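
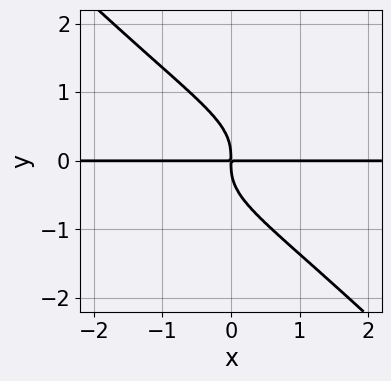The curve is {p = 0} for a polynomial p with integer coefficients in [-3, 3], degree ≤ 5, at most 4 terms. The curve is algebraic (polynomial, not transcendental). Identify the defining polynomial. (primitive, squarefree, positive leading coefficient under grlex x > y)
3*x*y^3 + 3*y^4 + 2*x*y

(a) The degree is 4 — a generic line meets the curve in up to 4 points.
(b) Reading off the gridlines: the visible x-axis segment lies entirely on the curve.
(c) Solving for integer coefficients yields p as stated.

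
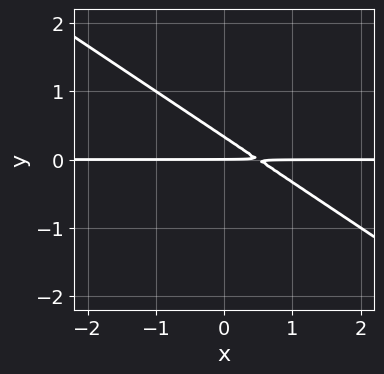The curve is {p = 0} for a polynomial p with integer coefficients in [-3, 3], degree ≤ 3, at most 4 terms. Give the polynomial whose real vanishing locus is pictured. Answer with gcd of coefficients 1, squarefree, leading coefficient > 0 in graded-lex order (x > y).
2*x*y + 3*y^2 - y

1. deg p = 2. No degree-1 curve has this shape.
2. Against the integer gridlines: it crosses the y-axis at the gridline y = 0; the visible x-axis segment lies entirely on the curve.
3. Solving for integer coefficients yields p as stated.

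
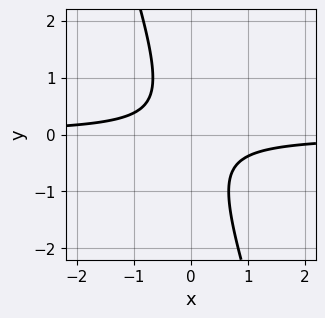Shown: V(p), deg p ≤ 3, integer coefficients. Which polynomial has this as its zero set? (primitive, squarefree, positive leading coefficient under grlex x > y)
3*x*y + y^2 + 1

1. The degree is 2 — the shape is more complex than any degree-1 curve.
2. From the axis intercepts and sections: it misses every integer gridline on the y-axis; it misses every integer gridline on the x-axis.
3. Putting this together gives p.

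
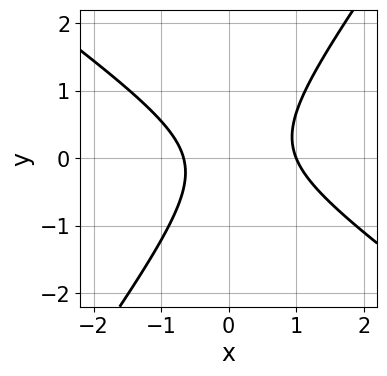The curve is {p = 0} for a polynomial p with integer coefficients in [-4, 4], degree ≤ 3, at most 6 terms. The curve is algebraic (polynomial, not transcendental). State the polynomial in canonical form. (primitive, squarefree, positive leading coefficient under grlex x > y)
deg p = 2. No degree-1 curve has this shape.
Observable constraints: the curve avoids every integer y-axis point in the box; it crosses the x-axis at the gridline x = 1.
Solving for integer coefficients yields p as stated.

3*x^2 + 2*x*y - 3*y^2 - x - 2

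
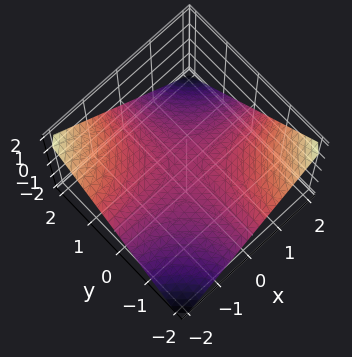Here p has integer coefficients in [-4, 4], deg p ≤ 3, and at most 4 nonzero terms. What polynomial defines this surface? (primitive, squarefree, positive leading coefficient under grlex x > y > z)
First, the degree is 2 — a hyperbolic paraboloid; a quadric.
Next, from the axis intercepts and sections: the visible x-axis segment lies entirely on the surface; it meets the z-axis at z = 0 (among the integer gridlines).
Finally, fitting integer coefficients to these (and the overall shape) gives p. Check: (0, 2, 0) on the y-axis lies on the surface, and p(0, 2, 0) = 0. ✓

x*y + 2*z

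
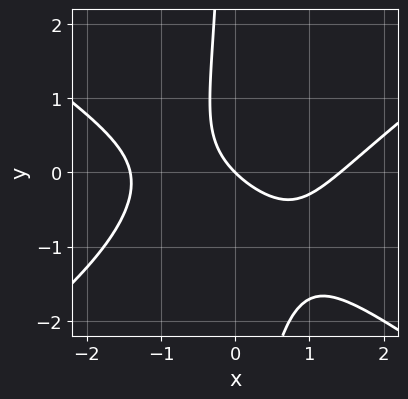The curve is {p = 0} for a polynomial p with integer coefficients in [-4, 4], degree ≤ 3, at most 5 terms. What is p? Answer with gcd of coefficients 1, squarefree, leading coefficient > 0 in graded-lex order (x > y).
First, degree: a generic line meets the curve in up to 3 points, so deg p = 3.
Next, from the visible intercepts: one x-axis crossing is at x = 0; it crosses the y-axis at the gridline y = 0.
Finally, fitting integer coefficients to these (and the overall shape) gives p.

x^3 - 2*x*y^2 - 2*x*y - 2*x - 2*y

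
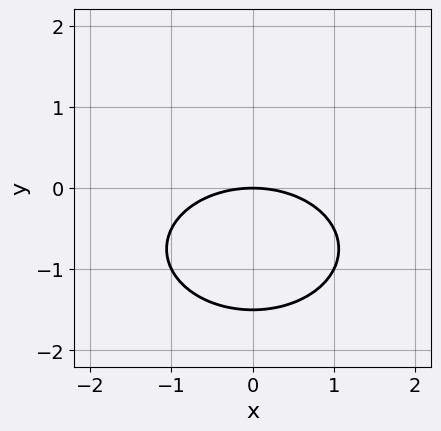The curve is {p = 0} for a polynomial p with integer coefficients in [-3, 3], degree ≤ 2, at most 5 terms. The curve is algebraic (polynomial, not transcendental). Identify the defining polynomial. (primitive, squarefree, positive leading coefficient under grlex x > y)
The degree is 2 — the shape is more complex than any degree-1 curve.
Symmetries: mirror symmetry x ↦ −x ⇒ only even powers of x.
From the axis intercepts and sections: it meets the x-axis at x = 0 (among the integer gridlines); it crosses the y-axis at the gridline y = 0.
Fitting integer coefficients to these (and the overall shape) gives p.

x^2 + 2*y^2 + 3*y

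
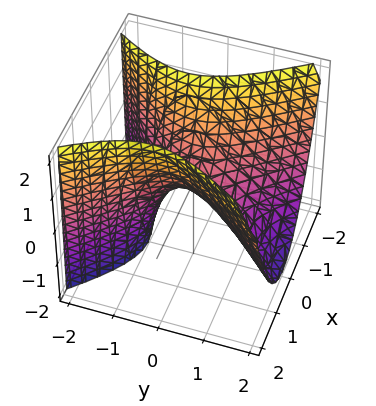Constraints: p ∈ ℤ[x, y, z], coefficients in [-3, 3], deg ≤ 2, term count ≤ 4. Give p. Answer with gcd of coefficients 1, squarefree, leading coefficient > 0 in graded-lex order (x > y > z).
First, deg p = 2.
Next, checking where it meets the axes: it meets the y-axis at y = 0 (among the integer gridlines); it crosses the x-axis at the gridline x = 0; it crosses the z-axis at the gridline z = 0.
Finally, matching integer coefficients to the picture gives p.

3*x^2 - 2*y^2 - y*z - 2*z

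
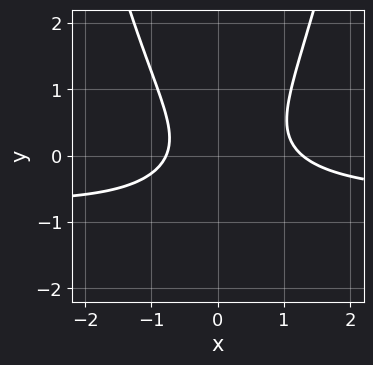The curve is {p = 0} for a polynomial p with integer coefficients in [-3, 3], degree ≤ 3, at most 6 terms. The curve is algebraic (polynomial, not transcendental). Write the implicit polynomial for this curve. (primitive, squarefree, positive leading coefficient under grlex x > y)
3*x^2*y + 2*x^2 - 3*y^2 - x - 2

deg p = 3.
Observable constraints: no y-intercept at any integer in the box.
The integer polynomial consistent with all of this is the stated p.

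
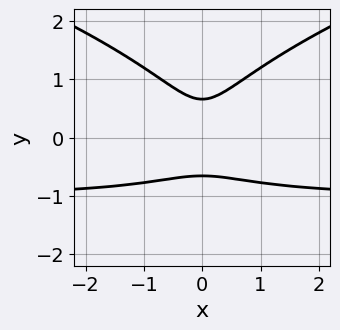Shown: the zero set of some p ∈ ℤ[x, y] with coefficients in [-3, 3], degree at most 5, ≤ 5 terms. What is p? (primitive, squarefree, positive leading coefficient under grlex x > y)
3*y^4 - 3*x^2*y - 3*x^2 + y^2 - 1

Degree: a generic line meets the curve in up to 4 points, so deg p = 4.
Symmetries: mirror symmetry x ↦ −x ⇒ only even powers of x.
Observable constraints: the curve avoids every integer x-axis point in the box.
Matching integer coefficients to the picture gives p.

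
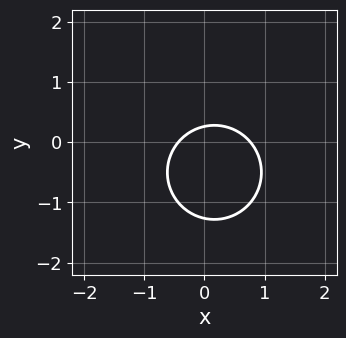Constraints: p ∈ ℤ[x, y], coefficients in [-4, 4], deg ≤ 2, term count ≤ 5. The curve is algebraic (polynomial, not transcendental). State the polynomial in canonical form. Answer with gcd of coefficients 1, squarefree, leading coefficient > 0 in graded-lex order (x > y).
The degree is 2 — no degree-1 curve has this shape.
Putting this together gives p.

3*x^2 + 3*y^2 - x + 3*y - 1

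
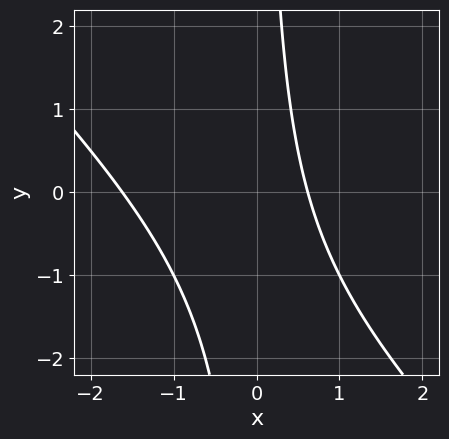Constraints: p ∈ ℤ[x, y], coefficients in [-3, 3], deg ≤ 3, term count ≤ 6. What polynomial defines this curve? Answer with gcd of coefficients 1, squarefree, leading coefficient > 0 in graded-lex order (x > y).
x^2 + x*y + x - 1

(a) Degree: the shape is more complex than any degree-1 curve, so deg p = 2.
(b) Observable constraints: no y-intercept at any integer in the box.
(c) Matching integer coefficients to the picture gives p.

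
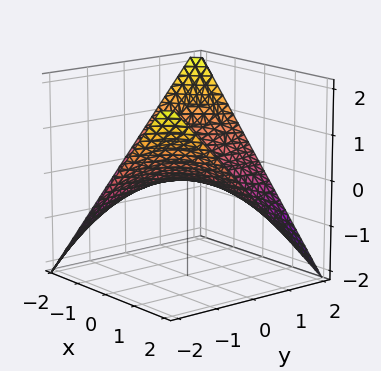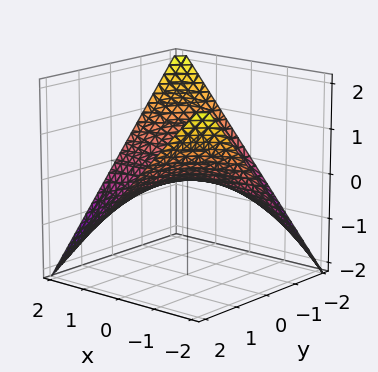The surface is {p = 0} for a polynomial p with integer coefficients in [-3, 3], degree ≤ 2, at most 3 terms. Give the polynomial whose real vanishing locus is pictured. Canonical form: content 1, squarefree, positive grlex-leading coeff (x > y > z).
deg p = 2. A hyperbolic paraboloid; a quadric.
From the axis intercepts and sections: every point of the y-axis in the box is on the surface; the visible x-axis segment lies entirely on the surface.
Fitting integer coefficients to these (and the overall shape) gives p.

x*y + 2*z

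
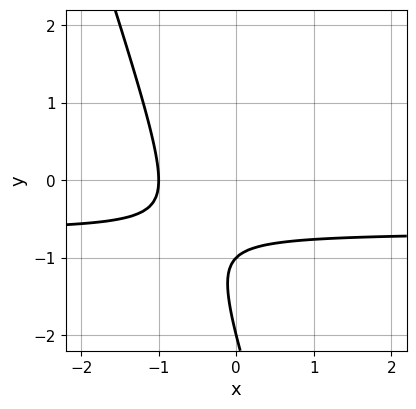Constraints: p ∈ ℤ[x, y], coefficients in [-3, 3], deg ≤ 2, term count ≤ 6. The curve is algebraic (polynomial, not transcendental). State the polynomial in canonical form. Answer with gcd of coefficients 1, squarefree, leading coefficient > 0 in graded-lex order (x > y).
First, degree: a generic line meets the curve in up to 2 points, so deg p = 2.
Next, from the visible intercepts: it crosses the x-axis at the gridline x = -1; among the integer gridlines, it crosses the y-axis at y ∈ {-2, -1}.
Finally, solving for integer coefficients yields p as stated.

3*x*y + y^2 + 2*x + 3*y + 2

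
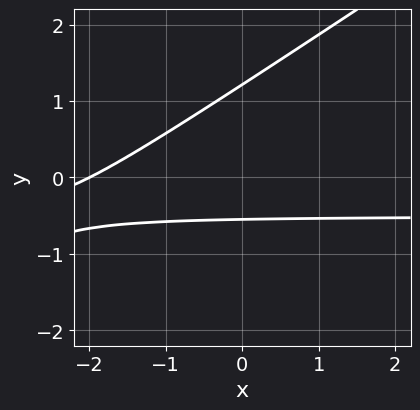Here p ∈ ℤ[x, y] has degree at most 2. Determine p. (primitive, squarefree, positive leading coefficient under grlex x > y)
2*x*y - 3*y^2 + x + 2*y + 2

First, the degree is 2 — a generic line meets the curve in up to 2 points.
Then, from the visible intercepts: it meets the x-axis at x = -2 (among the integer gridlines).
Finally, fitting integer coefficients to these (and the overall shape) gives p.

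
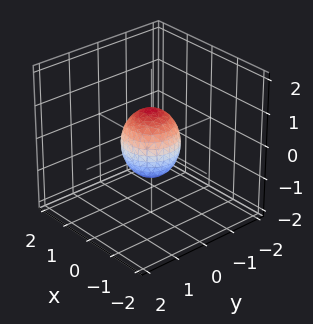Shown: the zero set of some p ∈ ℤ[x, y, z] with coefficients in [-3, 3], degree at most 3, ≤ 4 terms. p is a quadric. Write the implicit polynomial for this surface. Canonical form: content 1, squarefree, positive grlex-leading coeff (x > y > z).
1. Degree: a closed, bounded, convex surface; a quadric, so deg p = 2.
2. Symmetries: every cross-section ⟂ z is a circle, so x, y appear only via x² + y²; it's symmetric under z → −z, forcing even powers of z.
3. Observable constraints: a circular section at z = 0 has radius between 0 and 1; among the integer gridlines, it crosses the z-axis at z ∈ {-1, 1}.
4. Together with the visible shape, these determine p as stated.

3*x^2 + 3*y^2 + 2*z^2 - 2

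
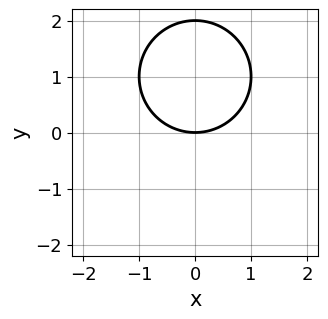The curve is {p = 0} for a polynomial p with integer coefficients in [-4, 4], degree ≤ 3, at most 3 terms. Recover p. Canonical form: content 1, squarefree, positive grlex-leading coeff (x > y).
x^2 + y^2 - 2*y

1. deg p = 2.
2. Symmetries: mirror symmetry x ↦ −x ⇒ only even powers of x.
3. Against the integer gridlines: among the integer gridlines, it crosses the y-axis at y ∈ {0, 2}; one x-axis crossing is at x = 0.
4. Matching integer coefficients to the picture gives p.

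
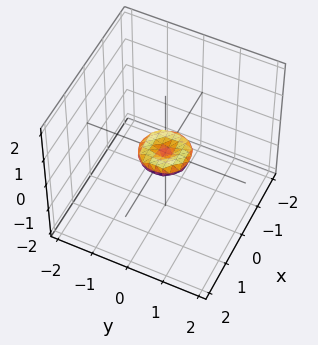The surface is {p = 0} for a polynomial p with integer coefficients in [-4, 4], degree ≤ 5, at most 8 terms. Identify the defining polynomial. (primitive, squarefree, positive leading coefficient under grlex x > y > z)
2*x^4 + 4*x^2*y^2 + 2*y^4 - x^2 - y^2 + 3*z^2

(a) The degree is 4 — no degree-3 surface has this shape.
(b) Symmetry: the z-axis is an axis of rotation, so x and y enter only as x² + y².
(c) Observable constraints: it meets the y-axis at y = 0 (among the integer gridlines); a circular section at z = 0 has radius between 0 and 1; it crosses the x-axis at the gridline x = 0; it crosses the z-axis at the gridline z = 0.
(d) The integer polynomial consistent with all of this is the stated p.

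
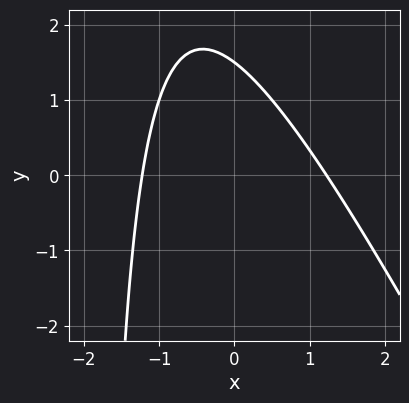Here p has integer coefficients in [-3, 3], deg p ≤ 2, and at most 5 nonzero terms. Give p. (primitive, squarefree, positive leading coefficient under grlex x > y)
2*x^2 + x*y + 2*y - 3

1. deg p = 2. A generic line meets the curve in up to 2 points.
2. Matching integer coefficients to the picture gives p.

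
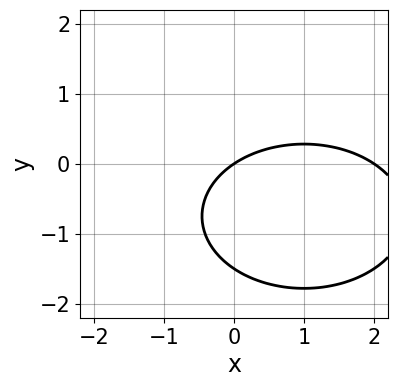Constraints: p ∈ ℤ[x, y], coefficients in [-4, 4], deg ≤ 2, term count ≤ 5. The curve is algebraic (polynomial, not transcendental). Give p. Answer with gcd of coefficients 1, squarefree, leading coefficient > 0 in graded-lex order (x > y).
(a) Degree: no degree-1 curve has this shape, so deg p = 2.
(b) From the visible intercepts: one y-axis crossing is at y = 0; the x-axis gridline crossings are at x ∈ {0, 2}.
(c) Solving for integer coefficients yields p as stated.

x^2 + 2*y^2 - 2*x + 3*y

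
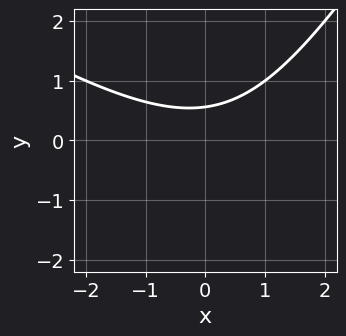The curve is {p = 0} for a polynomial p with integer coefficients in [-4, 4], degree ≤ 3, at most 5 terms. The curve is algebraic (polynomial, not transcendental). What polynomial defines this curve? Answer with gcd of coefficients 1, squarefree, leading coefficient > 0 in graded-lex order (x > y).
The degree is 2 — the shape is more complex than any degree-1 curve.
Observable constraints: no x-intercept at any integer in the box.
These observations pin down the coefficients.

x^2 + x*y - y^2 - 3*y + 2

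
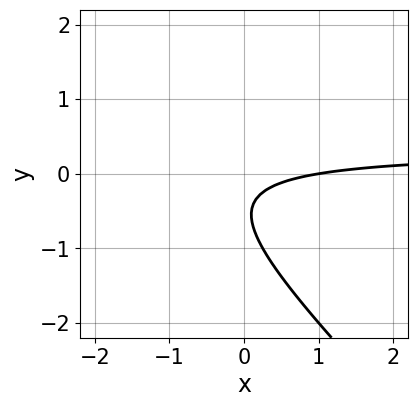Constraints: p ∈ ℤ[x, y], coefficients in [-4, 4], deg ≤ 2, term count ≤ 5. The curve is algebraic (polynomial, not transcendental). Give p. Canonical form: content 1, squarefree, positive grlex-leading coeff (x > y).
(a) Degree: a generic line meets the curve in up to 2 points, so deg p = 2.
(b) Checking where it meets the axes: it meets the x-axis at x = 1 (among the integer gridlines); no y-intercept at any integer in the box.
(c) Assembling these constraints gives the stated polynomial.

3*x*y + 3*y^2 - x + 3*y + 1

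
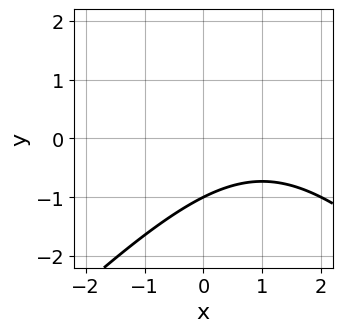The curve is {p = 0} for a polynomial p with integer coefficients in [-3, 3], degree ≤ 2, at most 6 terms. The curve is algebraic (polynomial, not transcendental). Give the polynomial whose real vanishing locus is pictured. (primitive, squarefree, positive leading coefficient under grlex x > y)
x^2 - y^2 - 2*x + 2*y + 3

(a) deg p = 2. A generic line meets the curve in up to 2 points.
(b) Checking where it meets the axes: it meets the y-axis at y = -1 (among the integer gridlines); the curve avoids every integer x-axis point in the box.
(c) These observations pin down the coefficients.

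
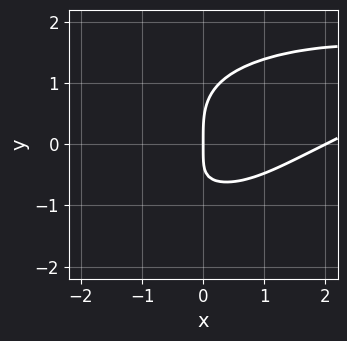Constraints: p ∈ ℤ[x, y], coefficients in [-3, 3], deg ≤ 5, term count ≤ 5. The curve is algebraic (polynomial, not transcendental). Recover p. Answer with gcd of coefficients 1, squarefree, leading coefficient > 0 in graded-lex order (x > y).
The degree is 4 — no degree-3 curve has this shape.
Observable constraints: among the integer gridlines, it crosses the x-axis at x ∈ {0, 2}; it meets the y-axis at y = 0 (among the integer gridlines).
These observations pin down the coefficients.

y^4 + x^2 - 2*x*y - 2*x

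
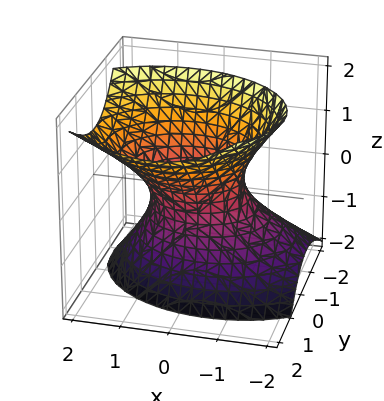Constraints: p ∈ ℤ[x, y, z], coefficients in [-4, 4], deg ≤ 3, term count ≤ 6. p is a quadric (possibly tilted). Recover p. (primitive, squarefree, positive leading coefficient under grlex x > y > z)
(a) Degree: no degree-1 surface has this shape, so deg p = 2.
(b) Against the integer gridlines: among the integer gridlines, it crosses the x-axis at x ∈ {-1, 1}; the surface avoids every integer z-axis point in the box.
(c) Solving for integer coefficients yields p as stated.

2*x^2 - x*z + 3*y^2 - 2*y*z - 2*z^2 - 2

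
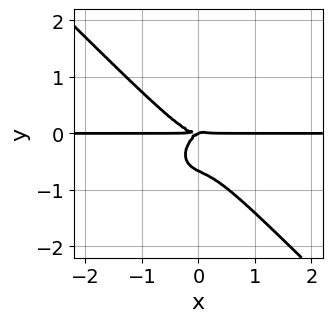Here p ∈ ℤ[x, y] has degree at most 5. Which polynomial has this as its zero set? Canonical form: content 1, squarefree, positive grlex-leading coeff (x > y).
3*x^3*y + 3*y^4 - x*y^2 + 2*y^3

First, the degree is 4 — the shape is more complex than any degree-3 curve.
Next, observable constraints: one y-axis crossing is at y = 0; every point of the x-axis in the box is on the curve.
Finally, these observations pin down the coefficients.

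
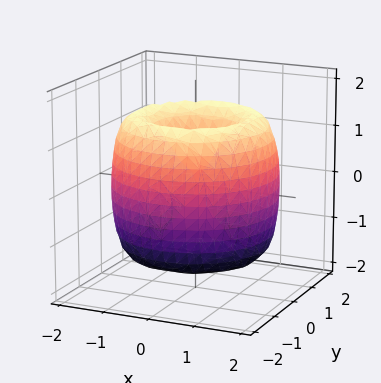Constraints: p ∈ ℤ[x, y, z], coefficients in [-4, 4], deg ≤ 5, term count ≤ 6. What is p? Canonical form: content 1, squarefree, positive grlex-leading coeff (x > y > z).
1. Degree: a generic line meets the surface in up to 4 points, so deg p = 4.
2. By symmetry, the surface is invariant under rotation about z: p = q(x² + y², z).
3. Observable constraints: one y-axis crossing is at y = 0; it meets the z-axis at z = 0 (among the integer gridlines); a circular section at z = 1 has radius between 0 and 1.
4. Assembling these constraints gives the stated polynomial.

x^4 + 2*x^2*y^2 + y^4 - 3*x^2 - 3*y^2 + z^2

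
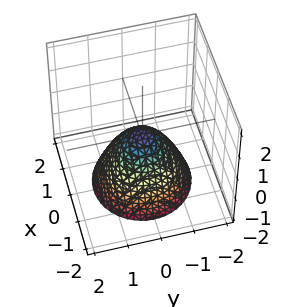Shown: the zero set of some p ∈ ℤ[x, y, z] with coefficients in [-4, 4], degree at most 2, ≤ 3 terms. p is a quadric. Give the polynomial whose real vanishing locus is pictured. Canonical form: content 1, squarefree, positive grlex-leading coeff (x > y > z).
(a) The degree is 2 — a single bowl opening along one axis; a quadric.
(b) Symmetry: every cross-section ⟂ z is a circle, so x, y appear only via x² + y².
(c) From the axis intercepts and sections: one y-axis crossing is at y = 0; it crosses the z-axis at the gridline z = 0; a circular section at z = -1 has radius exactly 1; it meets the x-axis at x = 0 (among the integer gridlines).
(d) Fitting integer coefficients to these (and the overall shape) gives p.

x^2 + y^2 + z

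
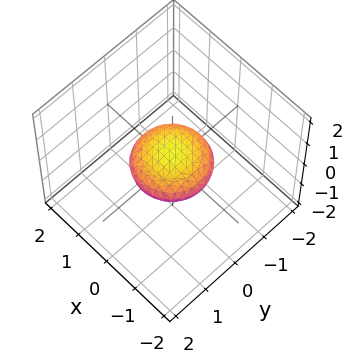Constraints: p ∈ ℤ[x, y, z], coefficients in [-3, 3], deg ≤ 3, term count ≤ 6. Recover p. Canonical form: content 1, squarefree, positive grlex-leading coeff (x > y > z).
(a) The degree is 2 — no degree-1 surface has this shape.
(b) Symmetries: every cross-section ⟂ z is a circle, so x, y appear only via x² + y².
(c) From the visible intercepts: among the integer gridlines, it crosses the y-axis at y ∈ {-1, 1}; among the integer gridlines, it crosses the x-axis at x ∈ {-1, 1}.
(d) Fitting integer coefficients to these (and the overall shape) gives p.

x^2 + y^2 + 3*z^2 - 1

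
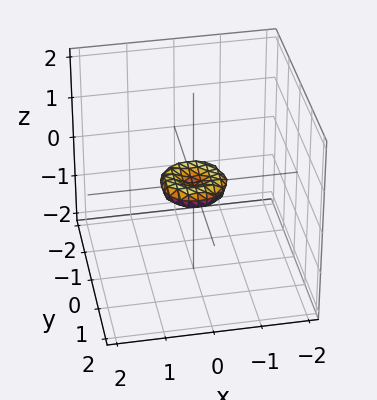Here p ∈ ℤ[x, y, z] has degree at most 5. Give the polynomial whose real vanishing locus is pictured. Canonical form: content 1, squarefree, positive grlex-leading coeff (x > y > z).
(a) deg p = 4.
(b) Symmetries: rotational symmetry about the z-axis ⇒ p depends on x, y only through x² + y².
(c) From the axis intercepts and sections: one z-axis crossing is at z = 0; a circular section at z = 0 has radius between 0 and 1; it crosses the y-axis at the gridline y = 0.
(d) The integer polynomial consistent with all of this is the stated p.

2*x^4 + 4*x^2*y^2 + 2*y^4 - x^2 - y^2 + 3*z^2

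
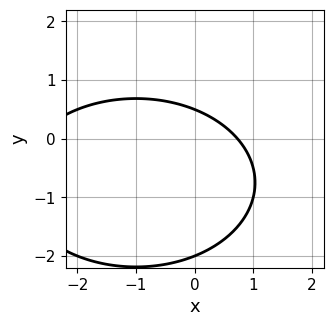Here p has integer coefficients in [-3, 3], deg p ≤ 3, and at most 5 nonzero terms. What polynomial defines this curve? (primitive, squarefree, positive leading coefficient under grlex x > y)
(a) deg p = 2. The shape is more complex than any degree-1 curve.
(b) Observable constraints: one y-axis crossing is at y = -2.
(c) Together with the visible shape, these determine p as stated.

x^2 + 2*y^2 + 2*x + 3*y - 2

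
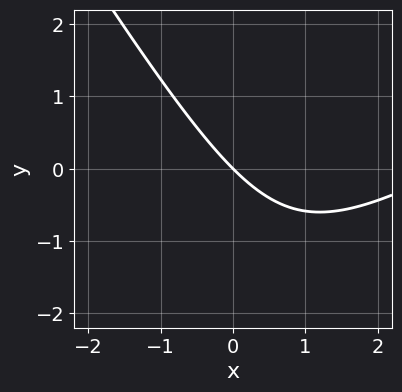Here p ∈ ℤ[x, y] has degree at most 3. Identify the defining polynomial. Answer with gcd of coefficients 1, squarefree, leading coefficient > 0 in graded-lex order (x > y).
x^2 - x*y - y^2 - 3*x - 3*y

The degree is 2 — no degree-1 curve has this shape.
Observable constraints: it crosses the x-axis at the gridline x = 0; it meets the y-axis at y = 0 (among the integer gridlines).
Solving for integer coefficients yields p as stated.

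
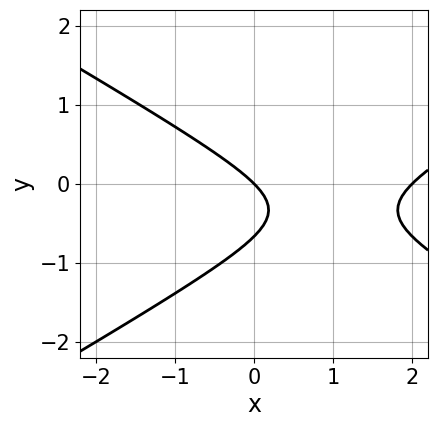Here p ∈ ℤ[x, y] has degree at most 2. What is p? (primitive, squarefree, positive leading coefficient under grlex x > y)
(a) deg p = 2. No degree-1 curve has this shape.
(b) From the axis intercepts and sections: the x-axis gridline crossings are at x ∈ {0, 2}; it meets the y-axis at y = 0 (among the integer gridlines).
(c) The integer polynomial consistent with all of this is the stated p.

x^2 - 3*y^2 - 2*x - 2*y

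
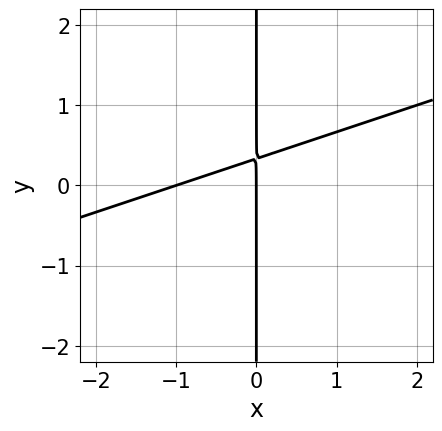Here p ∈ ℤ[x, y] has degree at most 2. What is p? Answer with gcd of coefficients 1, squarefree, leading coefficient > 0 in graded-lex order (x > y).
x^2 - 3*x*y + x

(a) deg p = 2.
(b) From the axis intercepts and sections: every point of the y-axis in the box is on the curve; among the integer gridlines, it crosses the x-axis at x ∈ {-1, 0}.
(c) Fitting integer coefficients to these (and the overall shape) gives p.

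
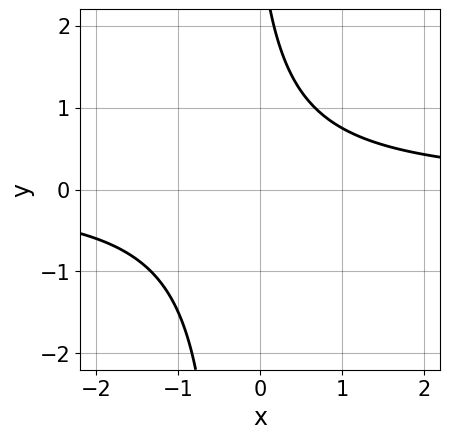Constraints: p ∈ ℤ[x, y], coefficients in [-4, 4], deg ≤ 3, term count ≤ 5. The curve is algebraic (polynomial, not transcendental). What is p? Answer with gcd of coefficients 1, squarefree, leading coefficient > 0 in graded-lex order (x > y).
3*x*y + y - 3

1. deg p = 2. A generic line meets the curve in up to 2 points.
2. Against the integer gridlines: it misses every integer gridline on the y-axis; no x-intercept at any integer in the box.
3. Putting this together gives p.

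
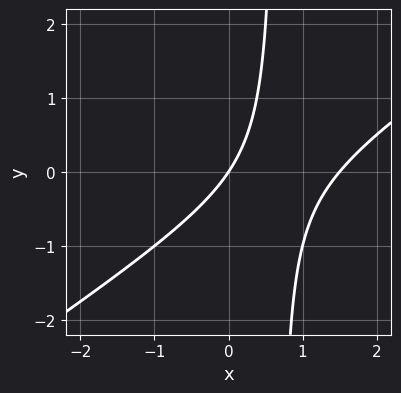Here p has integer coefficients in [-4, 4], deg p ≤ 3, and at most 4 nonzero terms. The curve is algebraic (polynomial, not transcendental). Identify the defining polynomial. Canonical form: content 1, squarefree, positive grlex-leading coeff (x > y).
2*x^2 - 3*x*y - 3*x + 2*y

1. The degree is 2 — the shape is more complex than any degree-1 curve.
2. From the axis intercepts and sections: one x-axis crossing is at x = 0; it crosses the y-axis at the gridline y = 0.
3. Together with the visible shape, these determine p as stated.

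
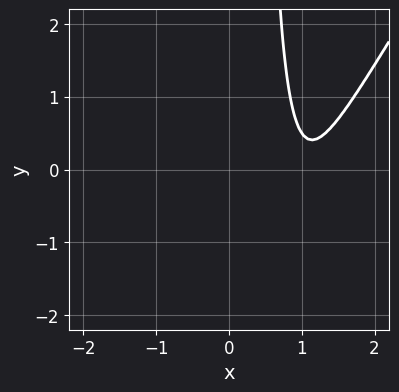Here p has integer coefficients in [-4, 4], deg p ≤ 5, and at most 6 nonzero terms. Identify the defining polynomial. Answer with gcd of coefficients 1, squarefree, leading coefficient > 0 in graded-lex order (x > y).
3*x^4 - 2*x^3*y - 2*x^3 - 3*x^2 + 3

First, degree: the shape is more complex than any degree-3 curve, so deg p = 4.
Then, against the integer gridlines: it misses every integer gridline on the y-axis; no x-intercept at any integer in the box.
Finally, fitting integer coefficients to these (and the overall shape) gives p.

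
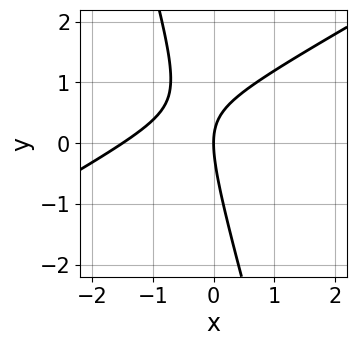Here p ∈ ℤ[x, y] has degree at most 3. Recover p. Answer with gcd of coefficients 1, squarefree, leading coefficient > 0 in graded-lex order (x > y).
1. The degree is 2 — no degree-1 curve has this shape.
2. Checking where it meets the axes: it crosses the x-axis at the gridline x = 0; it meets the y-axis at y = 0 (among the integer gridlines).
3. Putting this together gives p.

2*x^2 - 3*x*y - y^2 + 3*x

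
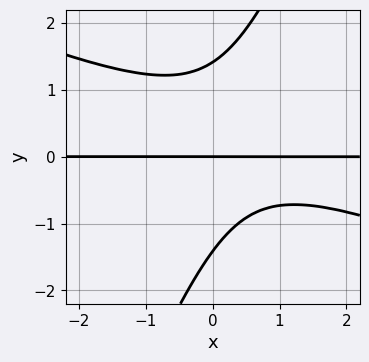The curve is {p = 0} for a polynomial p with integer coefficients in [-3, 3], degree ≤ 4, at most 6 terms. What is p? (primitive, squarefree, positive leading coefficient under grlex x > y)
(a) The degree is 3 — no degree-2 curve has this shape.
(b) From the axis intercepts and sections: the visible x-axis segment lies entirely on the curve; it meets the y-axis at y = 0 (among the integer gridlines).
(c) Assembling these constraints gives the stated polynomial.

x^2*y + 2*x*y^2 - y^3 - x*y + 2*y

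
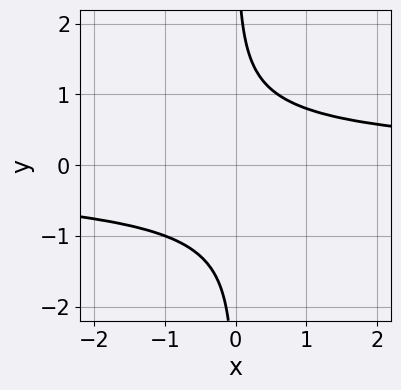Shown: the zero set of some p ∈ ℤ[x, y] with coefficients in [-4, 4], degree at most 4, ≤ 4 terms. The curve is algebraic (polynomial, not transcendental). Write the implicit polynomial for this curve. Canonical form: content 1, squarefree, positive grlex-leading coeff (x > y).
First, degree: a generic line meets the curve in up to 4 points, so deg p = 4.
Next, checking where it meets the axes: no x-intercept at any integer in the box; the curve avoids every integer y-axis point in the box.
Finally, these observations pin down the coefficients.

3*x*y^3 + x*y^2 + x*y - 3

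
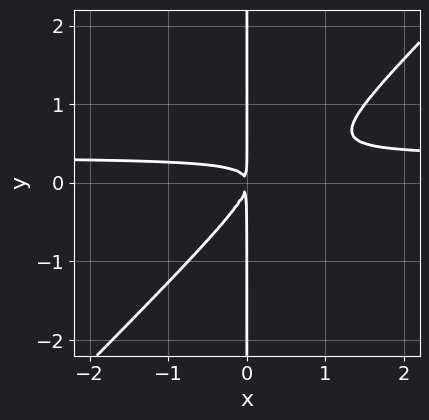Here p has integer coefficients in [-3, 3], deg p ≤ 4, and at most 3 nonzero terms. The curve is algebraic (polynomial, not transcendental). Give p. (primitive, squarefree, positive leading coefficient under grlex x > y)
3*x^2*y - 3*x*y^2 - x^2

(a) deg p = 3.
(b) Checking where it meets the axes: every point of the y-axis in the box is on the curve.
(c) Putting this together gives p.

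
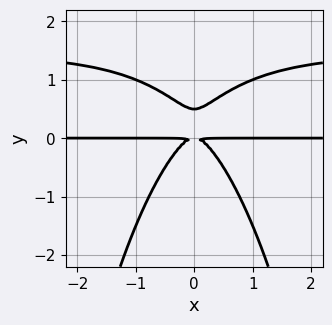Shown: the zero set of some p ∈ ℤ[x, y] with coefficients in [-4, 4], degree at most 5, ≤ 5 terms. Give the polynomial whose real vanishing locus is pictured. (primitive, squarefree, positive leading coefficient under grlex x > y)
(a) deg p = 4. The shape is more complex than any degree-3 curve.
(b) Symmetries: the x ↦ −x reflection is a symmetry, so x appears only in even powers.
(c) From the axis intercepts and sections: every point of the x-axis in the box is on the curve.
(d) Solving for integer coefficients yields p as stated.

2*x^2*y^2 - 3*x^2*y + 2*y^3 - y^2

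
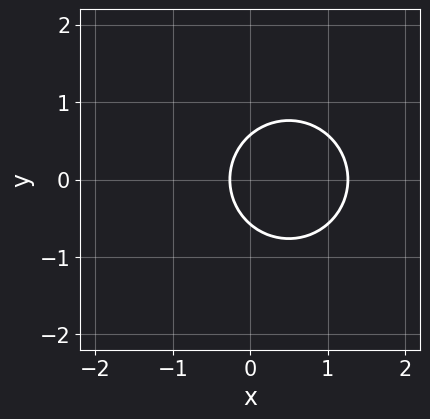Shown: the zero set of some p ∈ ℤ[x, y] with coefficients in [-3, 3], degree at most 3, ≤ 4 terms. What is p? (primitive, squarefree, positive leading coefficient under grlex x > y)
1. The degree is 2 — no degree-1 curve has this shape.
2. Symmetries: it's symmetric under y → −y, forcing even powers of y.
3. Solving for integer coefficients yields p as stated.

3*x^2 + 3*y^2 - 3*x - 1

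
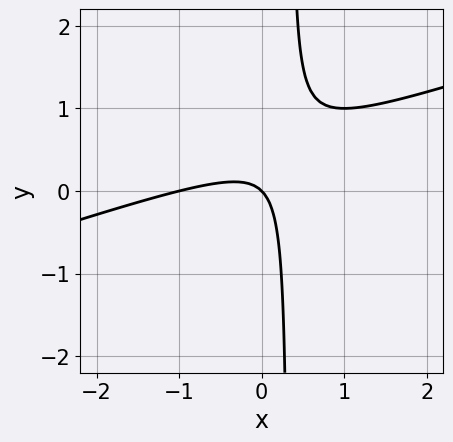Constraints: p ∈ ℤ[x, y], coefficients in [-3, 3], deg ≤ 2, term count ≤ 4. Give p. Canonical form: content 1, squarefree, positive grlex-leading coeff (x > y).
First, deg p = 2. The shape is more complex than any degree-1 curve.
Then, observable constraints: among the integer gridlines, it crosses the x-axis at x ∈ {-1, 0}; it meets the y-axis at y = 0 (among the integer gridlines).
Finally, putting this together gives p.

x^2 - 3*x*y + x + y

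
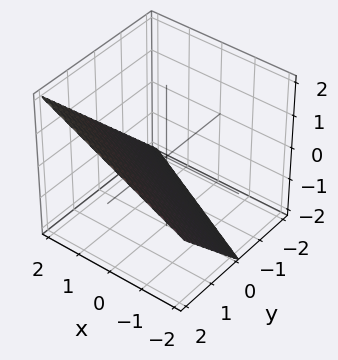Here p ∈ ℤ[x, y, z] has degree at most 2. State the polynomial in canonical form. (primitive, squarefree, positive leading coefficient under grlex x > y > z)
(a) The degree is 1 — the surface is flat (a plane).
(b) Observable constraints: one z-axis crossing is at z = -1; it crosses the y-axis at the gridline y = 1.
(c) Together with the visible shape, these determine p as stated. Check: (2, 0, 0) on the x-axis lies on the surface, and p(2, 0, 0) = 0. ✓

x + 2*y - 2*z - 2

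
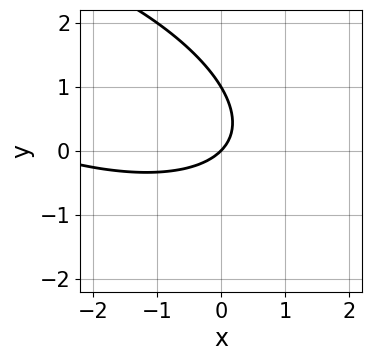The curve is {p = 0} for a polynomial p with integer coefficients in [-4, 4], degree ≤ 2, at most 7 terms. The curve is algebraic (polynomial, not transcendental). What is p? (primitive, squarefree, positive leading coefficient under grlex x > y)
x^2 + 2*x*y + 3*y^2 + 3*x - 3*y

(a) deg p = 2. The shape is more complex than any degree-1 curve.
(b) From the visible intercepts: it crosses the x-axis at the gridline x = 0; among the integer gridlines, it crosses the y-axis at y ∈ {0, 1}.
(c) The integer polynomial consistent with all of this is the stated p.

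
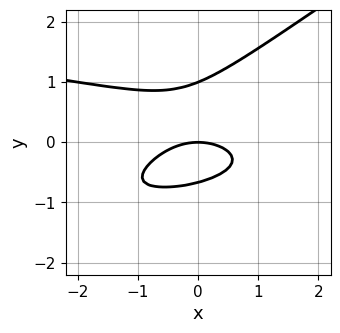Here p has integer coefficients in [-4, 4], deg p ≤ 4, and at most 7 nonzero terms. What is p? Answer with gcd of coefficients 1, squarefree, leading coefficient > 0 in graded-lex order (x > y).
2*x*y^2 - 3*y^3 + x^2 + y^2 + 2*y

1. The degree is 3 — the shape is more complex than any degree-2 curve.
2. Against the integer gridlines: one x-axis crossing is at x = 0; the y-axis gridline crossings are at y ∈ {0, 1}.
3. These observations pin down the coefficients.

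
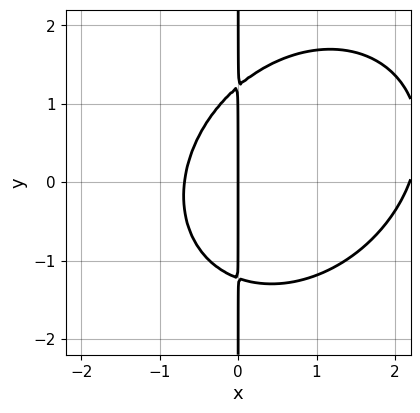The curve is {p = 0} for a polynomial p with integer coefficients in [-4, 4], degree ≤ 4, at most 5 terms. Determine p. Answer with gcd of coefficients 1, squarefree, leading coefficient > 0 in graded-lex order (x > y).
First, deg p = 3. A generic line meets the curve in up to 3 points.
Then, observable constraints: it crosses the x-axis at the gridline x = 0; every point of the y-axis in the box is on the curve.
Finally, solving for integer coefficients yields p as stated.

2*x^3 - x^2*y + 2*x*y^2 - 3*x^2 - 3*x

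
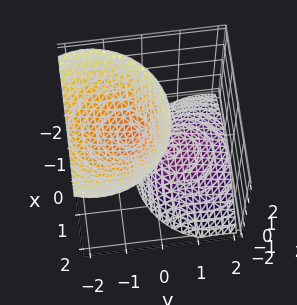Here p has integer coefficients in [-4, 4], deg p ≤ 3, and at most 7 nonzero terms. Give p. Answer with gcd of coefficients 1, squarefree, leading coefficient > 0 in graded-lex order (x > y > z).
2*x^2 + 2*y^2 + 3*y*z - z^2 + 1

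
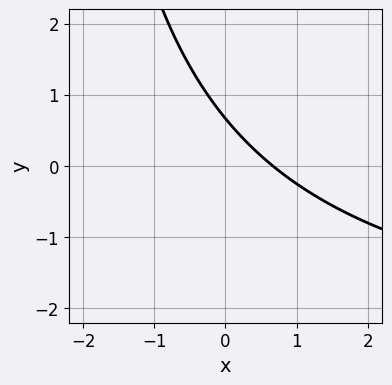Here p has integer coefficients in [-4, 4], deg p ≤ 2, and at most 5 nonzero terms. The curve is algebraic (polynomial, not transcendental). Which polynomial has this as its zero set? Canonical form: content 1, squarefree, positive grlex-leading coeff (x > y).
x*y + 3*x + 3*y - 2

First, degree: the shape is more complex than any degree-1 curve, so deg p = 2.
Finally, solving for integer coefficients yields p as stated.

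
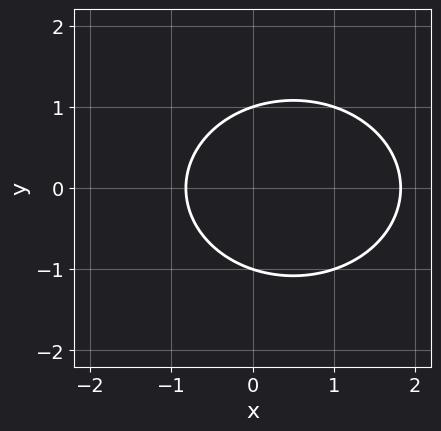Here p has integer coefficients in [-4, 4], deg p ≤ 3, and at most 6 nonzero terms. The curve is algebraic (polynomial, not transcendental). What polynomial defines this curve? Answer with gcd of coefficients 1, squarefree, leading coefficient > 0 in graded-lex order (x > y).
1. Degree: a generic line meets the curve in up to 2 points, so deg p = 2.
2. Symmetries: it's symmetric under y → −y, forcing even powers of y.
3. Observable constraints: among the integer gridlines, it crosses the y-axis at y ∈ {-1, 1}.
4. Solving for integer coefficients yields p as stated.

2*x^2 + 3*y^2 - 2*x - 3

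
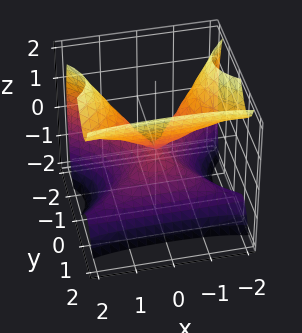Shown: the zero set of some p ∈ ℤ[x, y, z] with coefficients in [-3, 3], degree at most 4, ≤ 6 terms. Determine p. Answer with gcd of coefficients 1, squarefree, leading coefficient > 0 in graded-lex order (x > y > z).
x^2*y - 2*y^3 - x^2 + z^2

(a) The degree is 3 — a generic line meets the surface in up to 3 points.
(b) From the visible intercepts: it crosses the x-axis at the gridline x = 0; it meets the y-axis at y = 0 (among the integer gridlines); one z-axis crossing is at z = 0.
(c) Putting this together gives p.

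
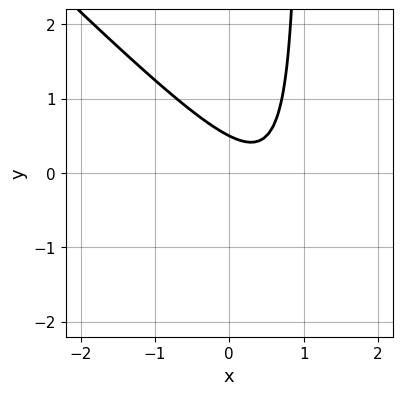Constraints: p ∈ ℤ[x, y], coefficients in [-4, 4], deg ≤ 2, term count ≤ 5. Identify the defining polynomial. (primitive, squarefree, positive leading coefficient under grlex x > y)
2*x^2 + 2*x*y - 2*x - 2*y + 1

1. The degree is 2 — a generic line meets the curve in up to 2 points.
2. Reading off the gridlines: no x-intercept at any integer in the box.
3. Solving for integer coefficients yields p as stated.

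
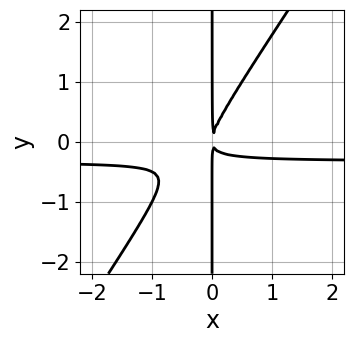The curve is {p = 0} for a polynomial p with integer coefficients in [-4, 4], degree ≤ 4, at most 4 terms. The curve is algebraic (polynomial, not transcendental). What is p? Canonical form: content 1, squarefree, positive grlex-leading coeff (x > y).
(a) The degree is 3 — no degree-2 curve has this shape.
(b) From the visible intercepts: the visible y-axis segment lies entirely on the curve.
(c) Putting this together gives p.

3*x^2*y - 2*x*y^2 + x^2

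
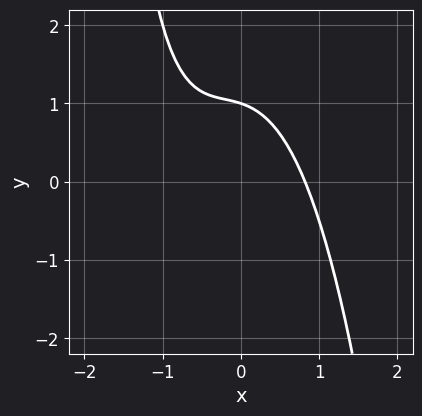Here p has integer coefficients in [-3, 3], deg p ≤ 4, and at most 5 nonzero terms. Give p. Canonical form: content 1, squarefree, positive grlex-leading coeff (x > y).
1. The degree is 3 — no degree-2 curve has this shape.
2. Checking where it meets the axes: one y-axis crossing is at y = 1.
3. The integer polynomial consistent with all of this is the stated p.

3*x^3 + 2*x^2 + x*y + 3*y - 3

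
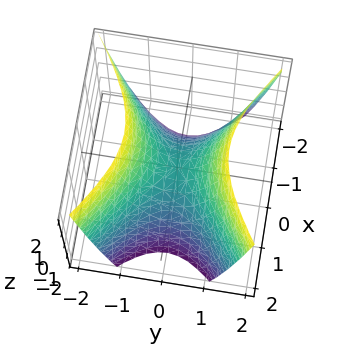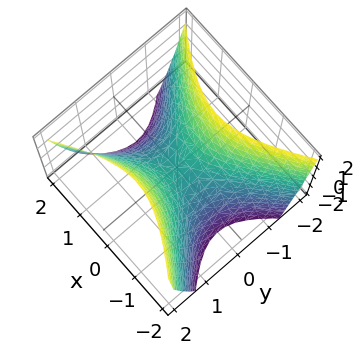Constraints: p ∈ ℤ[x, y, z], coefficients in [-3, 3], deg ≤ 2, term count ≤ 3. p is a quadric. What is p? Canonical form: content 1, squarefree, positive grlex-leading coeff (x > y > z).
2*x^2 - 3*y^2 + 2*z

1. deg p = 2. A hyperbolic paraboloid; a quadric.
2. Symmetries: the x ↦ −x reflection is a symmetry, so x appears only in even powers; mirror symmetry y ↦ −y ⇒ only even powers of y.
3. From the visible intercepts: it crosses the z-axis at the gridline z = 0; it meets the y-axis at y = 0 (among the integer gridlines); it meets the x-axis at x = 0 (among the integer gridlines).
4. These observations pin down the coefficients.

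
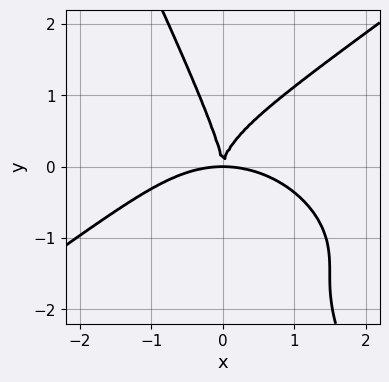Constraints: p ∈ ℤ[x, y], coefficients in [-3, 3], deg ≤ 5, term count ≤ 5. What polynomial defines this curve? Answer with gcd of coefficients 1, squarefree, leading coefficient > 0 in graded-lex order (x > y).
x^4 - 2*x*y^3 - y^4 + 3*x^2*y

First, the degree is 4 — a generic line meets the curve in up to 4 points.
Then, checking where it meets the axes: it meets the x-axis at x = 0 (among the integer gridlines); it crosses the y-axis at the gridline y = 0.
Finally, matching integer coefficients to the picture gives p.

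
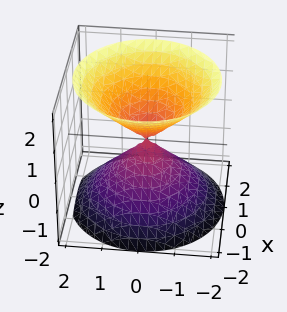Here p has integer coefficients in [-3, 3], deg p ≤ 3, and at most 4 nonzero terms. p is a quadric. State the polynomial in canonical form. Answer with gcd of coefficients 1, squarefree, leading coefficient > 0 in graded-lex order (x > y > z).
I count 2 distinct pieces.
Degree: a double cone through the origin; a quadric, so deg p = 2.
Symmetries: it's symmetric under z → −z, forcing even powers of z; the surface is invariant under rotation about z: p = q(x² + y², z).
From the visible intercepts: it crosses the y-axis at the gridline y = 0; it crosses the z-axis at the gridline z = 0; a circular section at z = -1 has radius exactly 1.
Matching integer coefficients to the picture gives p.

x^2 + y^2 - z^2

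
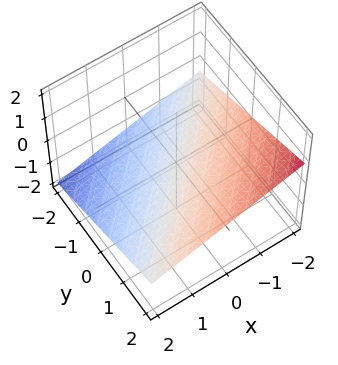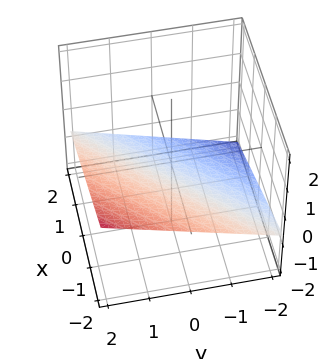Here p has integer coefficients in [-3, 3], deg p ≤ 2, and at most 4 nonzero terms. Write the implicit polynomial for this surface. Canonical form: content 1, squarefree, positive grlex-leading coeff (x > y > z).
Degree: the surface is flat (a plane), so deg p = 1.
Checking where it meets the axes: it meets the y-axis at y = 2 (among the integer gridlines); it crosses the x-axis at the gridline x = -2.
The integer polynomial consistent with all of this is the stated p.

x - y + 3*z + 2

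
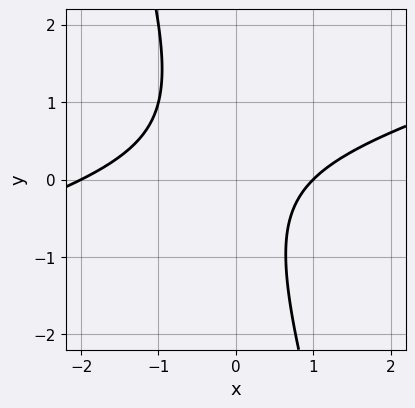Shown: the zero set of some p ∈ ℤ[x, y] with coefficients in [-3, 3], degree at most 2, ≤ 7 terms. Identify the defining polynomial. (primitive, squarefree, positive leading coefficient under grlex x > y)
x^2 - 3*x*y - y^2 + x - 2

1. Degree: no degree-1 curve has this shape, so deg p = 2.
2. Reading off the gridlines: the curve avoids every integer y-axis point in the box; among the integer gridlines, it crosses the x-axis at x ∈ {-2, 1}.
3. The integer polynomial consistent with all of this is the stated p.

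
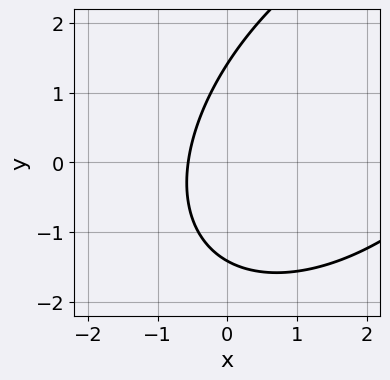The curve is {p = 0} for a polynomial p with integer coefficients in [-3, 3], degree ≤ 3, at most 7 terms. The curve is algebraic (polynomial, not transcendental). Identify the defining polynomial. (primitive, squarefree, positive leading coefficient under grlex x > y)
x^2 - x*y + y^2 - 3*x - 2

First, the degree is 2 — no degree-1 curve has this shape.
Finally, putting this together gives p.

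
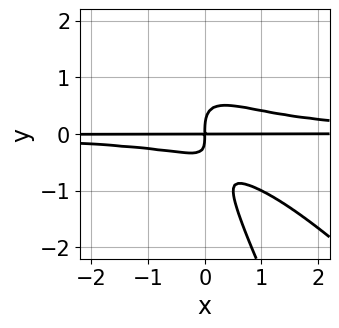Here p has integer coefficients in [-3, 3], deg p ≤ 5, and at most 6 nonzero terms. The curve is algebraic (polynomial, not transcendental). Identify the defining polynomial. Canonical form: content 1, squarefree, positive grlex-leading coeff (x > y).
2*x^2*y^2 + 3*x*y^3 + y^4 - x*y^2 - x*y

The degree is 4 — no degree-3 curve has this shape.
Observable constraints: the visible x-axis segment lies entirely on the curve.
These observations pin down the coefficients.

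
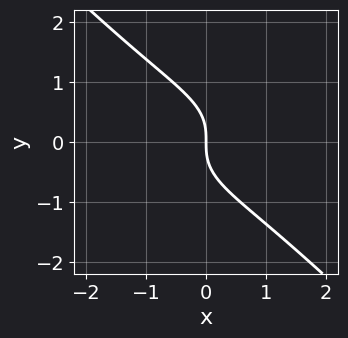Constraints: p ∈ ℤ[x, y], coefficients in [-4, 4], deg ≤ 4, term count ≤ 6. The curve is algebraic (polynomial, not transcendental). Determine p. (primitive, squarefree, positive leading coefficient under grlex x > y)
x^3 + 2*x*y^2 + 3*y^3 + 3*x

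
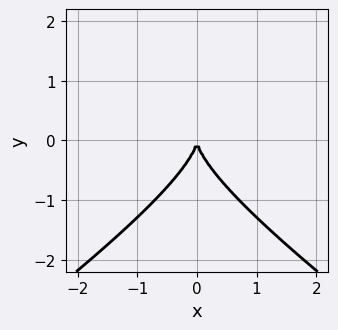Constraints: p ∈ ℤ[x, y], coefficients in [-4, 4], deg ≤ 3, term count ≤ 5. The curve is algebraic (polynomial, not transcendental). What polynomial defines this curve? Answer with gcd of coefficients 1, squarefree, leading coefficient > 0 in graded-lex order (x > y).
First, the degree is 3 — a generic line meets the curve in up to 3 points.
Next, symmetries: the x ↦ −x reflection is a symmetry, so x appears only in even powers.
Then, from the axis intercepts and sections: it crosses the x-axis at the gridline x = 0; it meets the y-axis at y = 0 (among the integer gridlines).
Finally, the integer polynomial consistent with all of this is the stated p.

x^2*y - 2*y^3 - 3*x^2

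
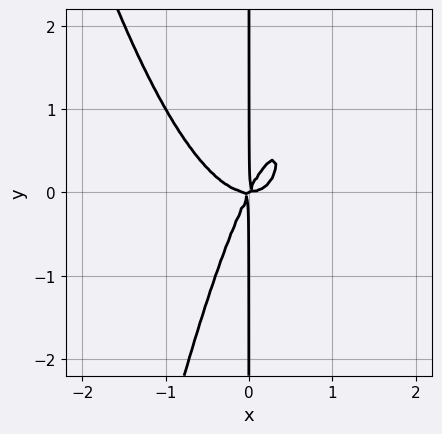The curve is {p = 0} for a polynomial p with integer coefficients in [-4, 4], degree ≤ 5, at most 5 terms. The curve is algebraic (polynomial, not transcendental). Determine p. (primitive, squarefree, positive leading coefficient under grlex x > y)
First, deg p = 4.
Then, against the integer gridlines: every point of the y-axis in the box is on the curve.
Finally, assembling these constraints gives the stated polynomial.

3*x^4 - 2*x^2*y + x*y^2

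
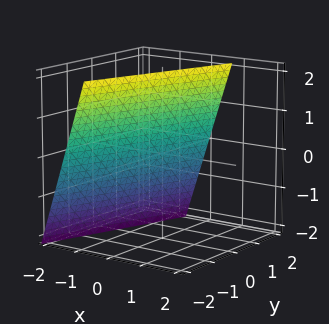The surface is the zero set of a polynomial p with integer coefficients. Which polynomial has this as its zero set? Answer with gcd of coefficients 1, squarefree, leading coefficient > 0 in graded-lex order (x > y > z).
The degree is 1 — the surface is flat (a plane).
Reading off the gridlines: it meets the y-axis at y = 2 (among the integer gridlines); it crosses the z-axis at the gridline z = 2.
Putting this together gives p.

3*x - y - z + 2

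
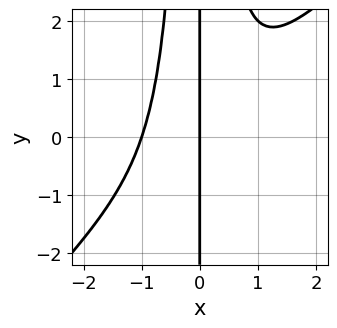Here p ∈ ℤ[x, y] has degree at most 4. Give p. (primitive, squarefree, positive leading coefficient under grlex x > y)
x^4 - x^3*y + x

(a) Degree: no degree-3 curve has this shape, so deg p = 4.
(b) Observable constraints: the visible y-axis segment lies entirely on the curve; among the integer gridlines, it crosses the x-axis at x ∈ {-1, 0}.
(c) Together with the visible shape, these determine p as stated.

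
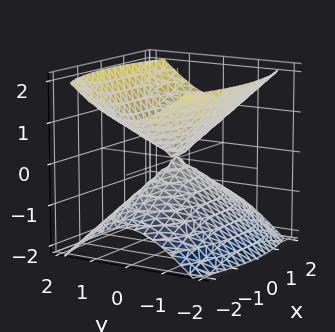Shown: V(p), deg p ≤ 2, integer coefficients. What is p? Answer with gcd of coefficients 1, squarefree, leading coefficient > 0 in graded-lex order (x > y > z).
1. There are 2 components. Treating them together as one polynomial.
2. The degree is 2 — two nappes meeting at a single point; a quadric.
3. Symmetries: mirror symmetry x ↦ −x ⇒ only even powers of x; it's symmetric under z → −z, forcing even powers of z; the y ↦ −y reflection is a symmetry, so y appears only in even powers.
4. Reading off the gridlines: it crosses the y-axis at the gridline y = 0; it crosses the x-axis at the gridline x = 0; one z-axis crossing is at z = 0.
5. Together with the visible shape, these determine p as stated.

x^2 + 3*y^2 - 3*z^2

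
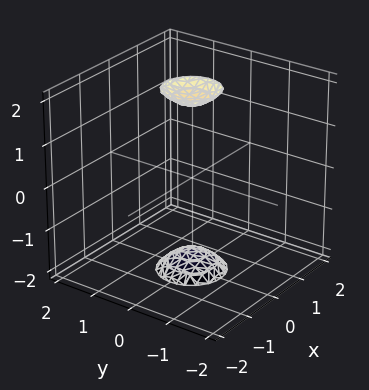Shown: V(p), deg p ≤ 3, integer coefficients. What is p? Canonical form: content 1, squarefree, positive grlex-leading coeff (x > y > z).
3*x^2 + 3*y^2 - z^2 + 3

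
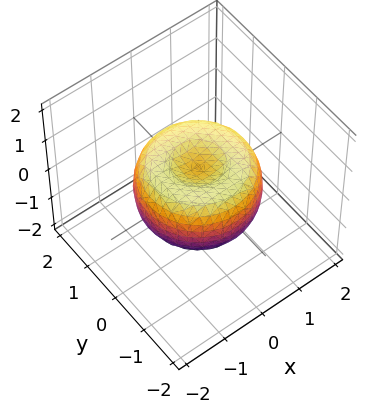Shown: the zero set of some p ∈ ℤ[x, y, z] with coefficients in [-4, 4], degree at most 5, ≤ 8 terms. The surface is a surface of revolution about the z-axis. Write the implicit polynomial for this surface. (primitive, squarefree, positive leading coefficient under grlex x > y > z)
2*x^4 + 4*x^2*y^2 + 2*y^4 - 3*x^2 - 3*y^2 + 3*z^2 - 1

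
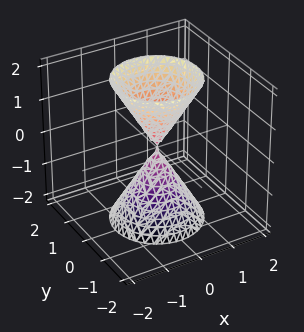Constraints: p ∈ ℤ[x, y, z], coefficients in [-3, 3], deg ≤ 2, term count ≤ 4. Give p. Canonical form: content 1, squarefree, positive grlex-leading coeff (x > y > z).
3*x^2 + 3*y^2 - z^2

First, the picture has 2 separate pieces. Treating them together as one polynomial.
Then, deg p = 2. A double cone through the origin; a quadric.
Then, by symmetry, the surface is invariant under rotation about z: p = q(x² + y², z); mirror symmetry z ↦ −z ⇒ only even powers of z.
Then, observable constraints: it crosses the y-axis at the gridline y = 0; a circular section at z = -1 has radius between 0 and 1; it crosses the x-axis at the gridline x = 0; it crosses the z-axis at the gridline z = 0.
Finally, together with the visible shape, these determine p as stated.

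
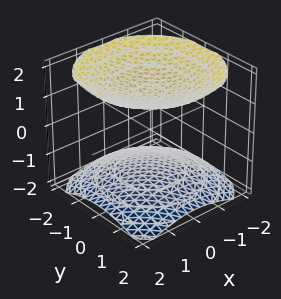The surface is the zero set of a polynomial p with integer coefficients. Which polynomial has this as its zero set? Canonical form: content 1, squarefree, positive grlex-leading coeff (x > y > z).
1. There are 2 components. Treating them together as one polynomial.
2. Degree: no degree-1 surface has this shape, so deg p = 2.
3. Symmetries: rotational symmetry about the z-axis ⇒ p depends on x, y only through x² + y².
4. Against the integer gridlines: the surface avoids every integer y-axis point in the box; no x-intercept at any integer in the box.
5. Assembling these constraints gives the stated polynomial.

x^2 + y^2 - 2*z^2 + 3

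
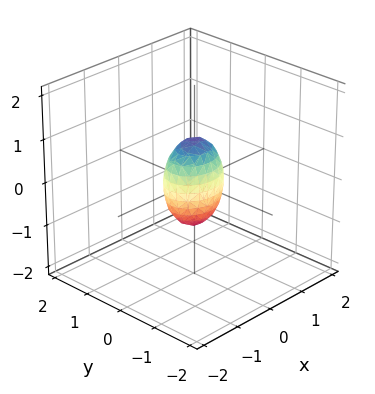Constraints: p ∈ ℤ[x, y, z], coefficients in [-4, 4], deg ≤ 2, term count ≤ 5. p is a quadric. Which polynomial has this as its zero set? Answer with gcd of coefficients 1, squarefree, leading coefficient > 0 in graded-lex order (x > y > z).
2*x^2 + 3*y^2 + z^2 - 1

1. deg p = 2.
2. Symmetries: mirror symmetry z ↦ −z ⇒ only even powers of z; the y ↦ −y reflection is a symmetry, so y appears only in even powers; it's symmetric under x → −x, forcing even powers of x.
3. Observable constraints: among the integer gridlines, it crosses the z-axis at z ∈ {-1, 1}.
4. Matching integer coefficients to the picture gives p.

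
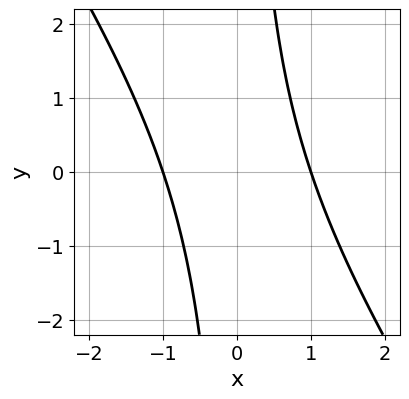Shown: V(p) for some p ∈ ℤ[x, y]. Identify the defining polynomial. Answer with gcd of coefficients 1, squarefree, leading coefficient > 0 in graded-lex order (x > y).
Degree: no degree-1 curve has this shape, so deg p = 2.
From the visible intercepts: among the integer gridlines, it crosses the x-axis at x ∈ {-1, 1}; no y-intercept at any integer in the box.
The integer polynomial consistent with all of this is the stated p.

3*x^2 + 2*x*y - 3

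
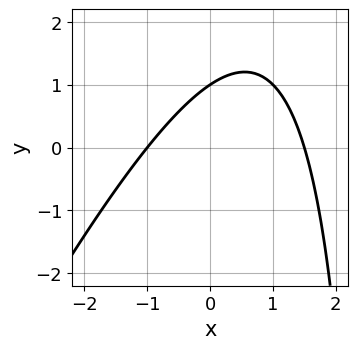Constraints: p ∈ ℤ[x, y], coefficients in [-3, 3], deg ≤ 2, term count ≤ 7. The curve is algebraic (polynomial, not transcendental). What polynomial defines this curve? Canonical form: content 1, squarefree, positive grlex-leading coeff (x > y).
(a) Degree: a generic line meets the curve in up to 2 points, so deg p = 2.
(b) Checking where it meets the axes: it meets the x-axis at x = -1 (among the integer gridlines); one y-axis crossing is at y = 1.
(c) Solving for integer coefficients yields p as stated.

2*x^2 - x*y - x + 3*y - 3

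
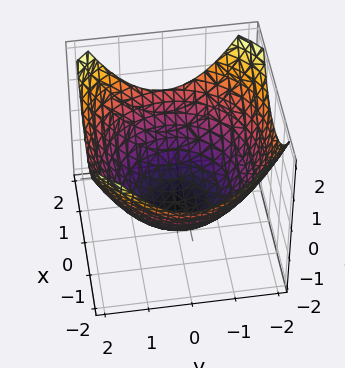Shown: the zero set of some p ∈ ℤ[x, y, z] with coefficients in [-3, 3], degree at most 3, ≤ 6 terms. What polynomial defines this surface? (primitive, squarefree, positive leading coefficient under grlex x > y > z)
x^2 + y^2 - 2*z - 3

(a) deg p = 2. The shape is more complex than any degree-1 surface.
(b) Symmetries: every cross-section ⟂ z is a circle, so x, y appear only via x² + y².
(c) Against the integer gridlines: a circular section at z = -1 has radius exactly 1.
(d) These observations pin down the coefficients.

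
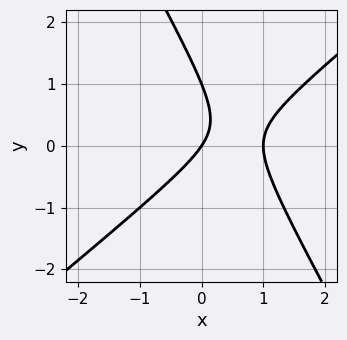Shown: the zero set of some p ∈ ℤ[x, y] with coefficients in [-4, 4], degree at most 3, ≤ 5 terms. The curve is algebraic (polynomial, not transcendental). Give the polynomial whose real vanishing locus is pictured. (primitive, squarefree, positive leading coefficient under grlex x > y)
3*x^2 - 2*x*y - 2*y^2 - 3*x + 2*y

1. The degree is 2 — the shape is more complex than any degree-1 curve.
2. Observable constraints: the x-axis gridline crossings are at x ∈ {0, 1}; among the integer gridlines, it crosses the y-axis at y ∈ {0, 1}.
3. These observations pin down the coefficients.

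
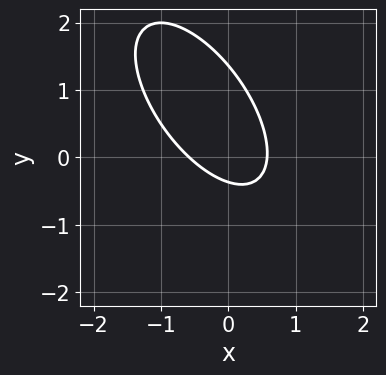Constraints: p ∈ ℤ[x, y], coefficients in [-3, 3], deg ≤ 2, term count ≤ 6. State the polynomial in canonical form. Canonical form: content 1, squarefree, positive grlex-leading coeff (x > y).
First, deg p = 2.
Finally, matching integer coefficients to the picture gives p.

3*x^2 + 3*x*y + 2*y^2 - 2*y - 1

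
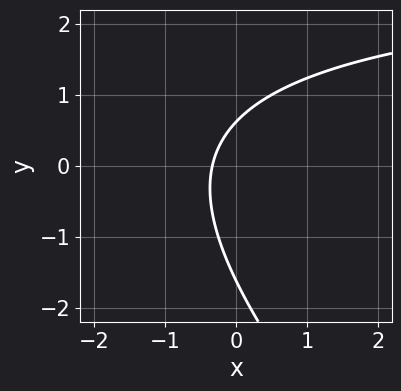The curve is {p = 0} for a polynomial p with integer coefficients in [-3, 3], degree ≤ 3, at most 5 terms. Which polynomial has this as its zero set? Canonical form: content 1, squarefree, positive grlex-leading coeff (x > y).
x*y + y^2 - 3*x + y - 1

First, the degree is 2 — no degree-1 curve has this shape.
Finally, putting this together gives p.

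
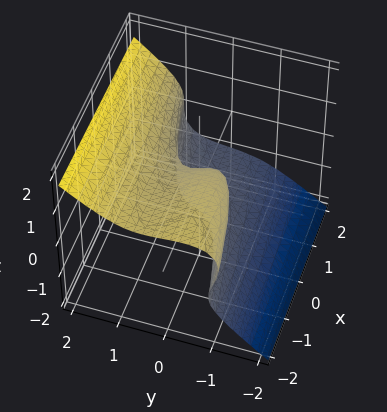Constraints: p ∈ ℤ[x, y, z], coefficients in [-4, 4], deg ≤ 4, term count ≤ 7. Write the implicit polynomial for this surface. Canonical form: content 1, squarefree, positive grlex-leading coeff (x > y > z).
(a) Degree: no degree-2 surface has this shape, so deg p = 3.
(b) Checking where it meets the axes: it meets the z-axis at z = 0 (among the integer gridlines); it crosses the y-axis at the gridline y = 0; it meets the x-axis at x = 0 (among the integer gridlines).
(c) These observations pin down the coefficients.

2*y^3 - 3*z^3 - y*z - x + z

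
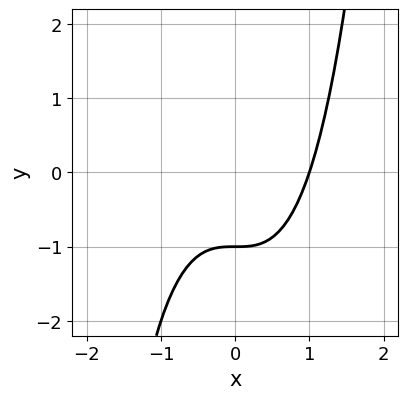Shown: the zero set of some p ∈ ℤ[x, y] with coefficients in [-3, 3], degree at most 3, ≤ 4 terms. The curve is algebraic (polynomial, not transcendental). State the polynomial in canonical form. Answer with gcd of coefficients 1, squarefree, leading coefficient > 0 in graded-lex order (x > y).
x^3 - y - 1

First, deg p = 3. A generic line meets the curve in up to 3 points.
Next, observable constraints: it meets the x-axis at x = 1 (among the integer gridlines); it crosses the y-axis at the gridline y = -1.
Finally, fitting integer coefficients to these (and the overall shape) gives p.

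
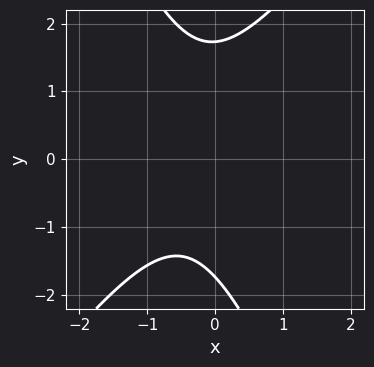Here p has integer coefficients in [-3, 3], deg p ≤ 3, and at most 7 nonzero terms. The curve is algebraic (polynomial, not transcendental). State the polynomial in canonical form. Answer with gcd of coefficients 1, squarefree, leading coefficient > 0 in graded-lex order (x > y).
(a) Degree: no degree-1 curve has this shape, so deg p = 2.
(b) From the visible intercepts: no x-intercept at any integer in the box.
(c) Fitting integer coefficients to these (and the overall shape) gives p.

3*x^2 - x*y - y^2 + 2*x + 3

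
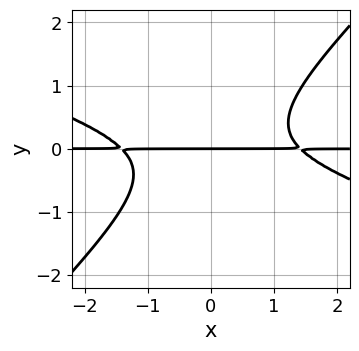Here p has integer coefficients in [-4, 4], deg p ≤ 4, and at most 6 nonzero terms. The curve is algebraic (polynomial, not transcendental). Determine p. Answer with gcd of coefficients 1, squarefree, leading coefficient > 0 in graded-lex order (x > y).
1. Degree: no degree-2 curve has this shape, so deg p = 3.
2. Reading off the gridlines: it meets the y-axis at y = 0 (among the integer gridlines); the visible x-axis segment lies entirely on the curve.
3. Solving for integer coefficients yields p as stated.

x^2*y + 2*x*y^2 - 3*y^3 - 2*y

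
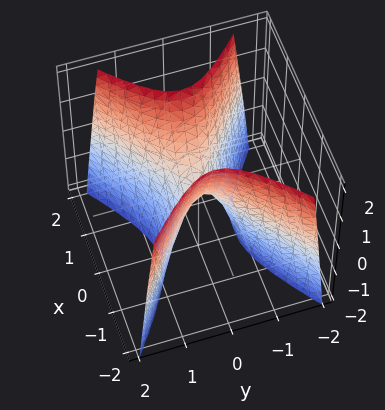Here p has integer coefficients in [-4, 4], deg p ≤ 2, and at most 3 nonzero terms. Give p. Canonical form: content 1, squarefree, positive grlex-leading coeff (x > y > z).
2*x^2 - 3*y^2 - z

(a) deg p = 2.
(b) Symmetries: the y ↦ −y reflection is a symmetry, so y appears only in even powers; it's symmetric under x → −x, forcing even powers of x.
(c) Observable constraints: it meets the y-axis at y = 0 (among the integer gridlines); one x-axis crossing is at x = 0.
(d) Assembling these constraints gives the stated polynomial.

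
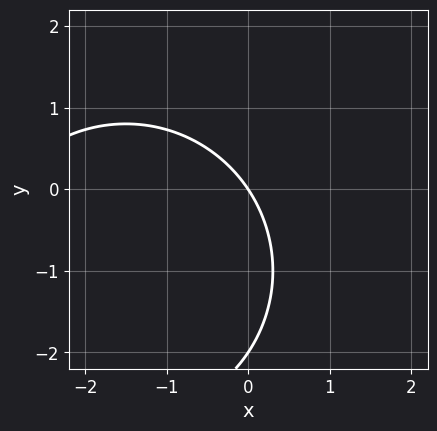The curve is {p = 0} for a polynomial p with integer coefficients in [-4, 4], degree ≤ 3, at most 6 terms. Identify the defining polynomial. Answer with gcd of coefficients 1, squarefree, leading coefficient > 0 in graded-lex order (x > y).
x^2 + y^2 + 3*x + 2*y

Degree: a generic line meets the curve in up to 2 points, so deg p = 2.
From the visible intercepts: the y-axis gridline crossings are at y ∈ {-2, 0}; one x-axis crossing is at x = 0.
These observations pin down the coefficients.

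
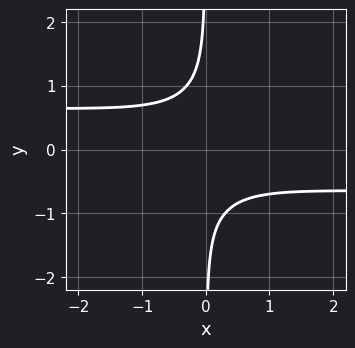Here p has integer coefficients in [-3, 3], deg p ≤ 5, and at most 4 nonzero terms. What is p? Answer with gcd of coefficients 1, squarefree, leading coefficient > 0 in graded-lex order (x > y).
2*x^2*y^2 - 3*x*y^3 - x^2 - 1

First, the degree is 4 — the shape is more complex than any degree-3 curve.
Next, against the integer gridlines: it misses every integer gridline on the x-axis; it misses every integer gridline on the y-axis.
Finally, together with the visible shape, these determine p as stated.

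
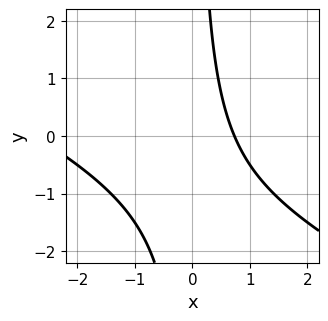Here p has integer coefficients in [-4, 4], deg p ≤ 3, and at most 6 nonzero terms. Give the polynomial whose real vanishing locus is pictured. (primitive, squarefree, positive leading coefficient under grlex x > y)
x^2 + 2*x*y + 2*x - 2

1. deg p = 2. The shape is more complex than any degree-1 curve.
2. From the axis intercepts and sections: the curve avoids every integer y-axis point in the box.
3. These observations pin down the coefficients.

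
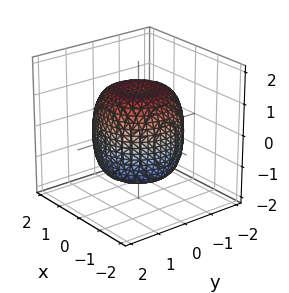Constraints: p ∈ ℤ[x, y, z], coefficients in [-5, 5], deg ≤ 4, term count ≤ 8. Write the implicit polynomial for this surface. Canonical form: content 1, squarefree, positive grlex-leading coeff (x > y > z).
(a) Degree: a generic line meets the surface in up to 4 points, so deg p = 4.
(b) Symmetries: rotational symmetry about the z-axis ⇒ p depends on x, y only through x² + y².
(c) Checking where it meets the axes: a circular section at z = 1 has radius between 1 and 2.
(d) Matching integer coefficients to the picture gives p.

2*x^4 + 4*x^2*y^2 + 2*y^4 - 2*x^2 - 2*y^2 + 2*z^2 - 3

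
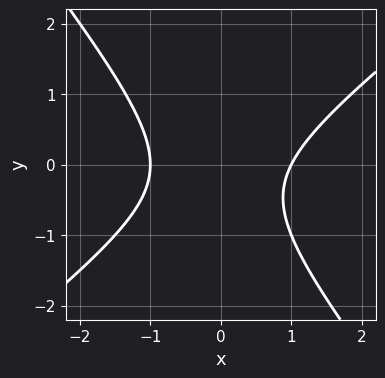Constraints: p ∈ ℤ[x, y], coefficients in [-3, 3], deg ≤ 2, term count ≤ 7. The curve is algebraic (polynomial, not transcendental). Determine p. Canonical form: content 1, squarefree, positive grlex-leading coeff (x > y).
2*x^2 - x*y - 2*y^2 - y - 2

(a) deg p = 2. The shape is more complex than any degree-1 curve.
(b) From the visible intercepts: the x-axis gridline crossings are at x ∈ {-1, 1}; it misses every integer gridline on the y-axis.
(c) These observations pin down the coefficients.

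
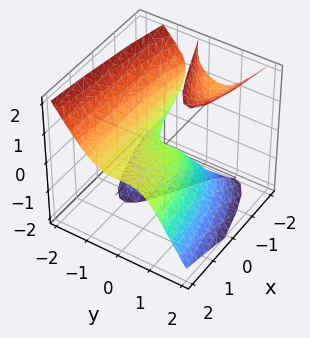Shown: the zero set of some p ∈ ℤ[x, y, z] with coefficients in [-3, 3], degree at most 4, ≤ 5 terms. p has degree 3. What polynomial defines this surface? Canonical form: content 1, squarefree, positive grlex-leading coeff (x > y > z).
3*y^3 - 2*y*z^2 + 2*x*z - x + 2*z

1. The picture has 2 separate pieces. Treating them together as one polynomial.
2. Degree: no degree-2 surface has this shape, so deg p = 3.
3. From the axis intercepts and sections: one z-axis crossing is at z = 0; it meets the y-axis at y = 0 (among the integer gridlines).
4. Fitting integer coefficients to these (and the overall shape) gives p.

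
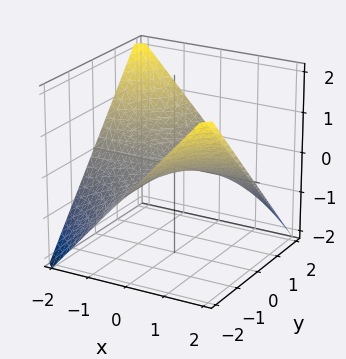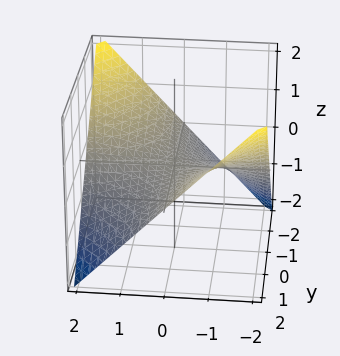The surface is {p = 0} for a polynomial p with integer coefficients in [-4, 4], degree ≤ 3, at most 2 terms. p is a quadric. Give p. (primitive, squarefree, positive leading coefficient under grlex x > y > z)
x*y + 2*z

(a) The degree is 2 — a saddle surface; a quadric.
(b) Checking where it meets the axes: every point of the y-axis in the box is on the surface; the visible x-axis segment lies entirely on the surface; one z-axis crossing is at z = 0.
(c) Putting this together gives p.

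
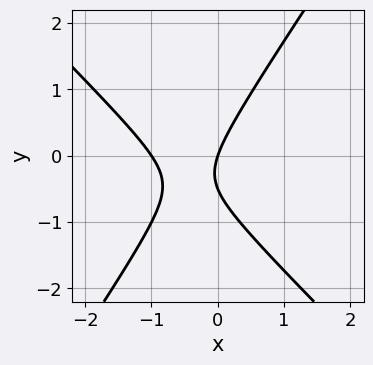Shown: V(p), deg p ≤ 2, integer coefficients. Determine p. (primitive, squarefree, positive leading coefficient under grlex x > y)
3*x^2 + x*y - 2*y^2 + 3*x - y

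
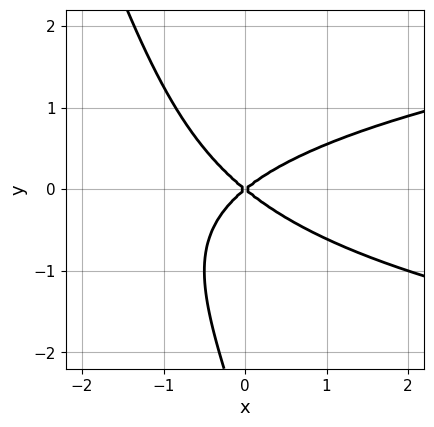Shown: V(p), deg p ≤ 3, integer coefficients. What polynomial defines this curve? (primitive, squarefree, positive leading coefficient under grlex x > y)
3*x*y^2 + y^3 - 2*x^2 + 3*y^2

(a) The degree is 3 — no degree-2 curve has this shape.
(b) Checking where it meets the axes: it crosses the x-axis at the gridline x = 0; it crosses the y-axis at the gridline y = 0.
(c) Assembling these constraints gives the stated polynomial.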